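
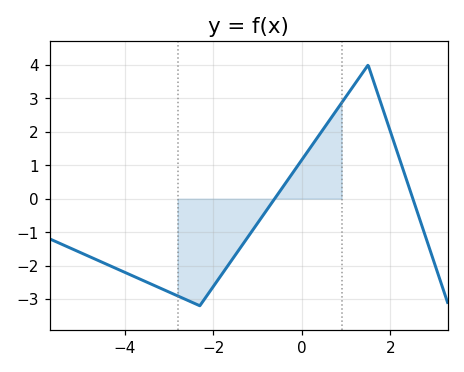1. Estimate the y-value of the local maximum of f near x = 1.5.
4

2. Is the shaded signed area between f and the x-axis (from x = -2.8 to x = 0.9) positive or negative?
negative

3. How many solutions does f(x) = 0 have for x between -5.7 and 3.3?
2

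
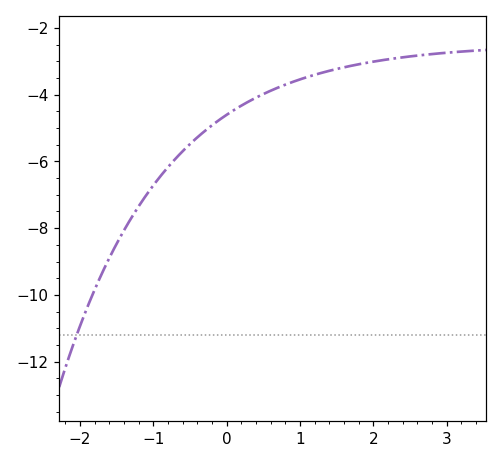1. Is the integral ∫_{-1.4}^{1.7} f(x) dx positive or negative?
negative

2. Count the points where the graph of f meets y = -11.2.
1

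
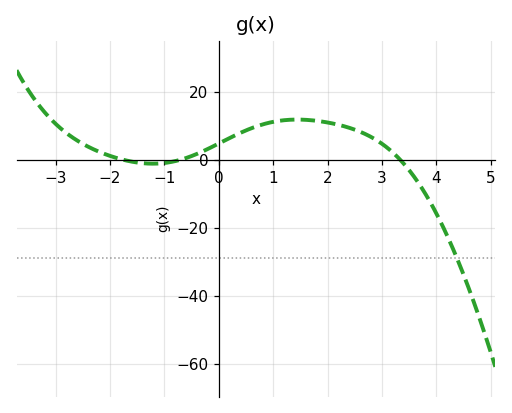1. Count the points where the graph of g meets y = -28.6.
1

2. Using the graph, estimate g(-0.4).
1.91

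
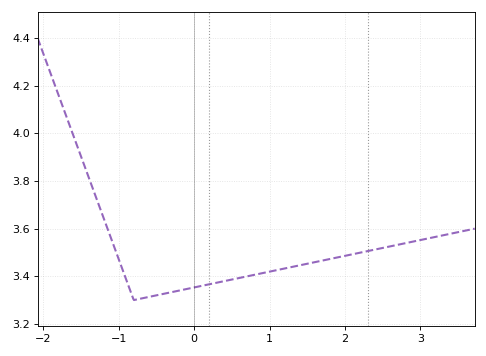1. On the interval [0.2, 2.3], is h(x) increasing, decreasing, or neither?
increasing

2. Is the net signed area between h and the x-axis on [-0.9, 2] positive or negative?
positive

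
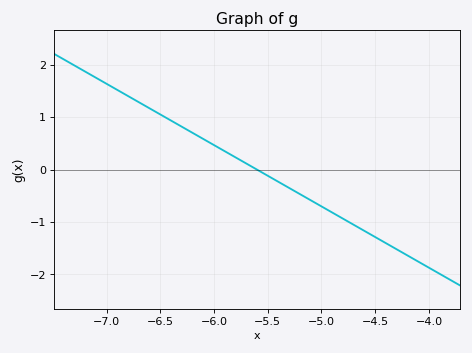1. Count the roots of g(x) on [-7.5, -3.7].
1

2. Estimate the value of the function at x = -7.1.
1.8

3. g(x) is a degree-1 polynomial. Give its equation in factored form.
y = -1.17(x + 5.6)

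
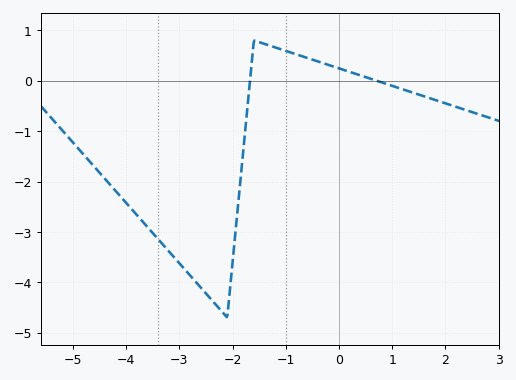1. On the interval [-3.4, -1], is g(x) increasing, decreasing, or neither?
neither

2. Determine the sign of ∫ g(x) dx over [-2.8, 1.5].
negative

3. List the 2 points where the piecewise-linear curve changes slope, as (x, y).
(-2.1, -4.7); (-1.6, 0.8)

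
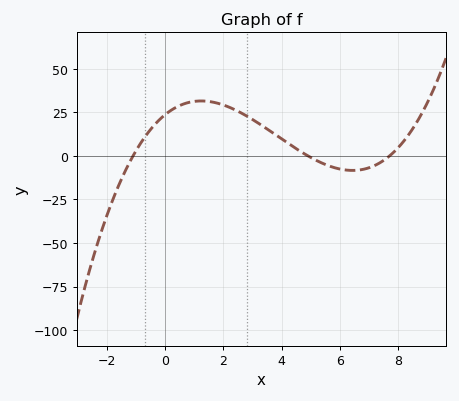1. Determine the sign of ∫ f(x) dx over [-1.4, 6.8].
positive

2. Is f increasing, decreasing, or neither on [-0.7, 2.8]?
neither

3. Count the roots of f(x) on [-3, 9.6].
3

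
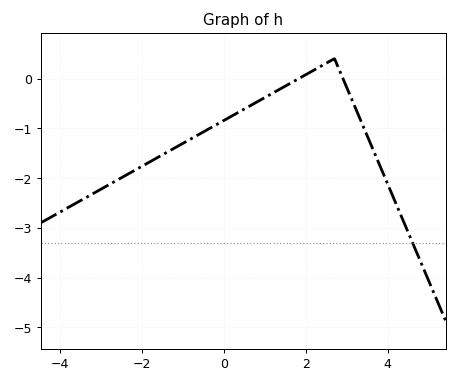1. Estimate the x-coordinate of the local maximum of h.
2.6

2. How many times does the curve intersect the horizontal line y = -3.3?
1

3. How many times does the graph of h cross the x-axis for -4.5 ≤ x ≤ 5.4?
2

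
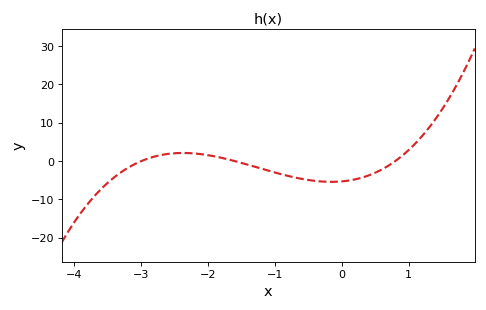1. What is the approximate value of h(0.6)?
-2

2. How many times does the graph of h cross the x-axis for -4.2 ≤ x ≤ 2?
3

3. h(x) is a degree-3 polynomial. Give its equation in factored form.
y = 1.38(x + 3)(x + 1.6)(x - 0.8)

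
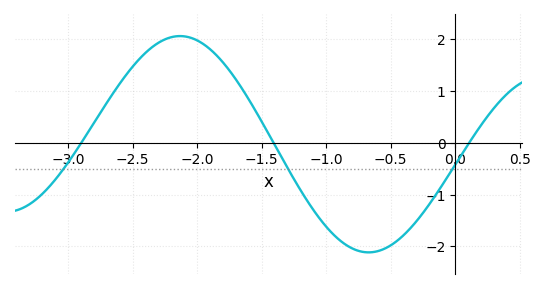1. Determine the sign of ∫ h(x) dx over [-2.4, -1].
positive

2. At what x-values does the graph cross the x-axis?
-2.9, -1.4, 0.1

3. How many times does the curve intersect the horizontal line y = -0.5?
3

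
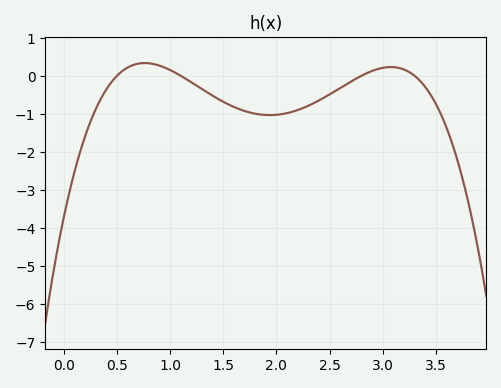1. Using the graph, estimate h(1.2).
-0.2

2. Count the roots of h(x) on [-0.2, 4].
4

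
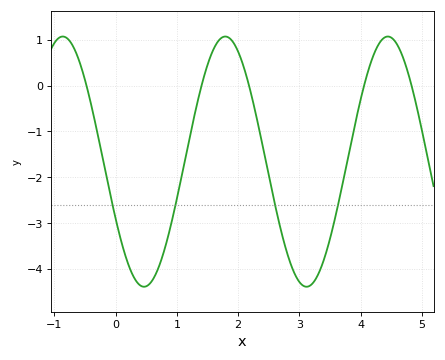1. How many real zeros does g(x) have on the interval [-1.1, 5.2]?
5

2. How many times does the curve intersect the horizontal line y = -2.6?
4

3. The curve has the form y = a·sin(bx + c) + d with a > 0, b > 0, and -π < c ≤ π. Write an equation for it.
y = 2.73sin(2.4x - 2.7) - 1.66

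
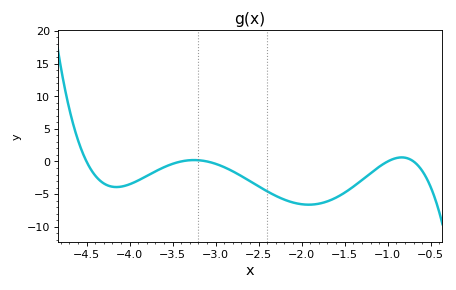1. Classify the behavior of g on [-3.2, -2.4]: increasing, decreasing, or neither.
decreasing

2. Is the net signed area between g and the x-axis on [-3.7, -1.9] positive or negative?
negative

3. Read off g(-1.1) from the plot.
-0.82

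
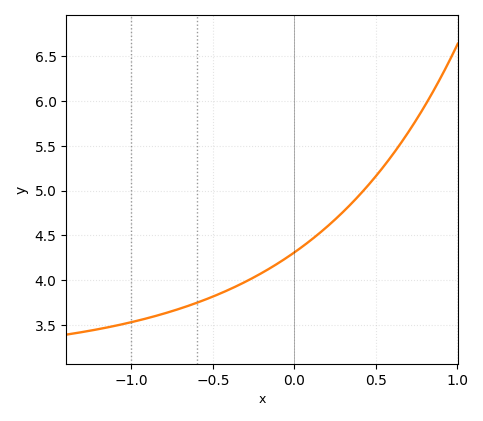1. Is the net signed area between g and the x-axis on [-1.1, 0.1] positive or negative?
positive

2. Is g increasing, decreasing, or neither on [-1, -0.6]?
increasing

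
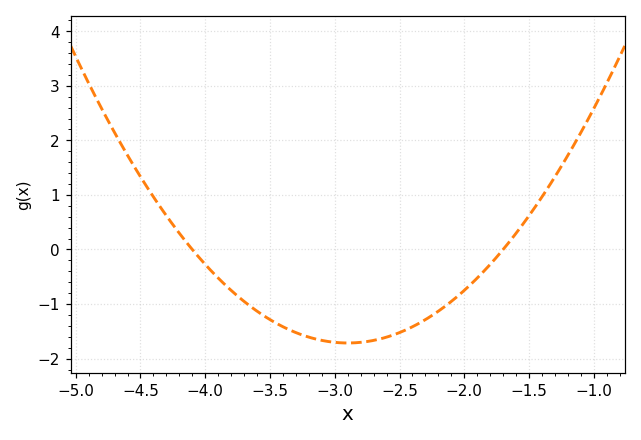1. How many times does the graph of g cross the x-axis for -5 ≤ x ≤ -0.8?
2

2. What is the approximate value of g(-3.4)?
-1.4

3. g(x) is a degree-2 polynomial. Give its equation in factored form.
y = 1.19(x + 4.1)(x + 1.7)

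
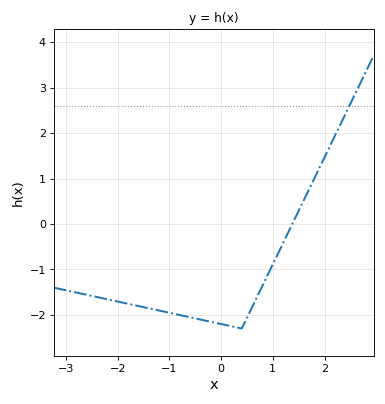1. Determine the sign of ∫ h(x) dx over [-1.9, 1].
negative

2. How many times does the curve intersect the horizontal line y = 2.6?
1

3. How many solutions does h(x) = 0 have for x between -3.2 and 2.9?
1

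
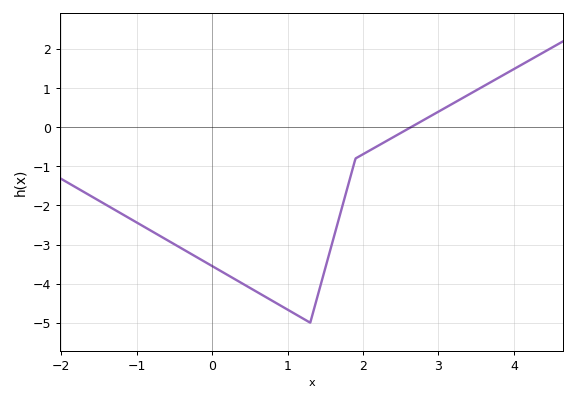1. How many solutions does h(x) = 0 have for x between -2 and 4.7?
1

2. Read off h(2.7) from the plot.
0.071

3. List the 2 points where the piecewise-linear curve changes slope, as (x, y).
(1.3, -5); (1.9, -0.8)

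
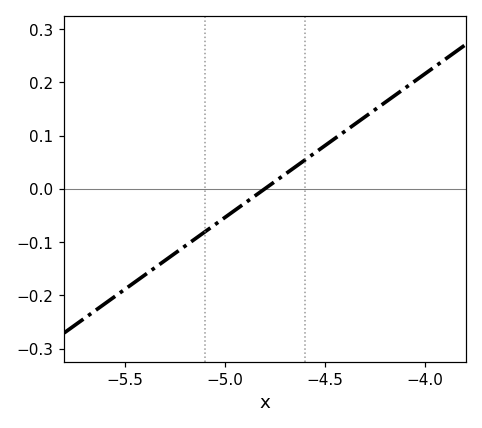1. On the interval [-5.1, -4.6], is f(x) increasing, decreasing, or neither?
increasing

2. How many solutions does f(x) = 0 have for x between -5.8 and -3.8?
1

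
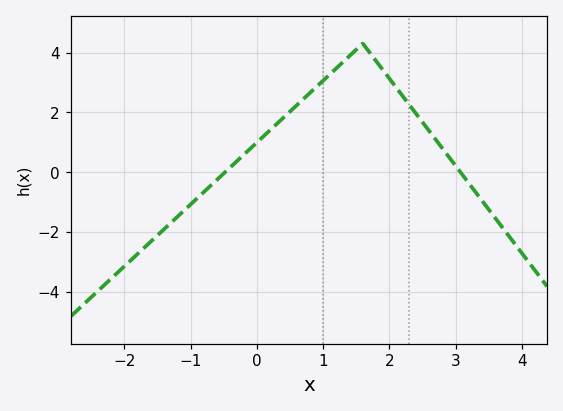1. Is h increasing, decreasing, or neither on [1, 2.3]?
neither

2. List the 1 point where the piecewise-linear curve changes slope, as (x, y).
(1.6, 4.3)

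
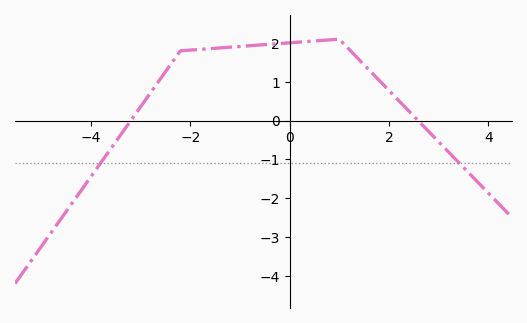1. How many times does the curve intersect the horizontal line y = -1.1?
2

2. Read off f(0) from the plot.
2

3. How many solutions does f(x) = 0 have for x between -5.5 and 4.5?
2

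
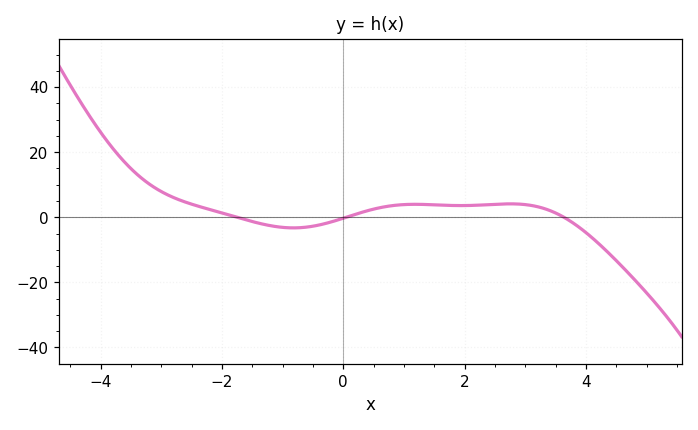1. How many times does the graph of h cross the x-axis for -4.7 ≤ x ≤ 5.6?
3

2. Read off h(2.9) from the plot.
4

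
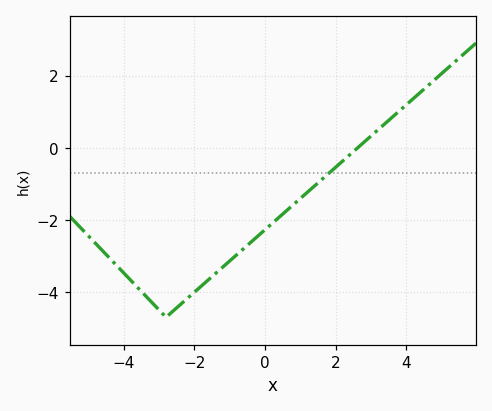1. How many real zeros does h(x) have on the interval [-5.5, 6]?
1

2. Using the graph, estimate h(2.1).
-0.457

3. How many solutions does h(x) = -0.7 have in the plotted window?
1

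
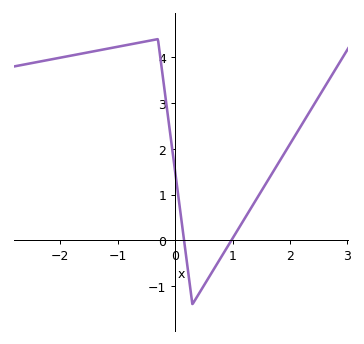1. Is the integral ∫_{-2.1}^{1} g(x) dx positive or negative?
positive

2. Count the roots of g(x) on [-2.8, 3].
2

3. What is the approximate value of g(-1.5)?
4.11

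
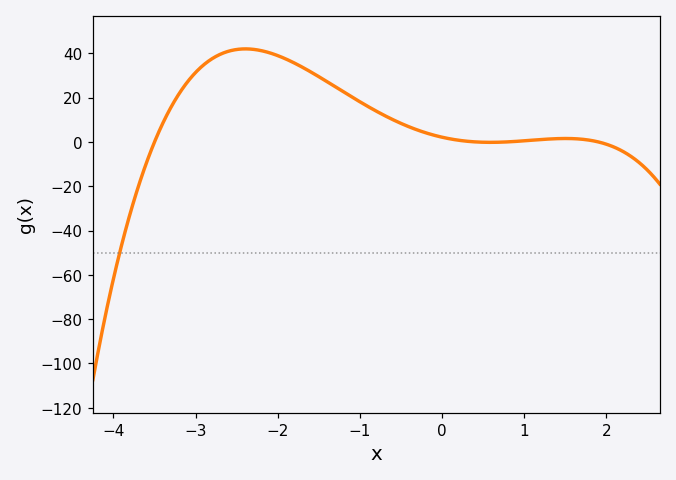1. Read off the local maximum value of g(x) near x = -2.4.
42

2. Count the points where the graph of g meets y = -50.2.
1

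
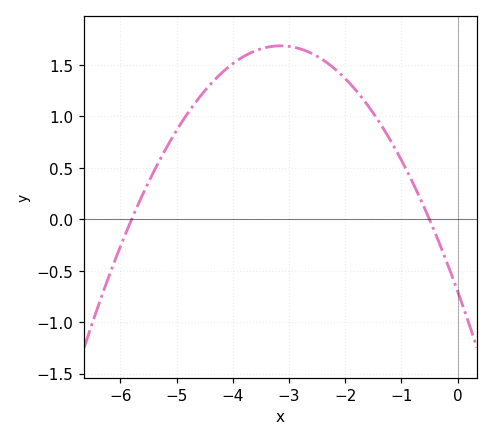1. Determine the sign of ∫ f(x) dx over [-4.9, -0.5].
positive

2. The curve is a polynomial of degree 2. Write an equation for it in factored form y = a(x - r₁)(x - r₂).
y = -0.24(x + 5.8)(x + 0.5)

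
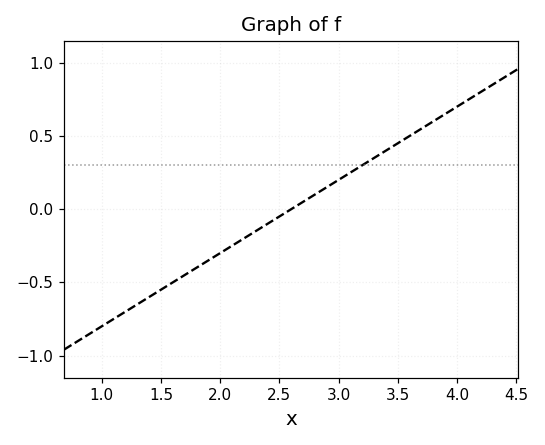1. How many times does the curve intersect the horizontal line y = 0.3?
1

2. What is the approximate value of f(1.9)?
-0.35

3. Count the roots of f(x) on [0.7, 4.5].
1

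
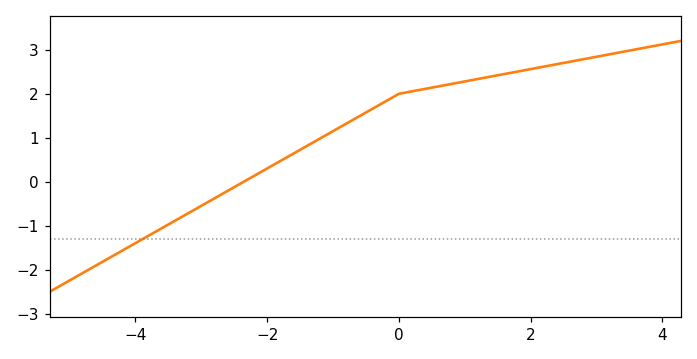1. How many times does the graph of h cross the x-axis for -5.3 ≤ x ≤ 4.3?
1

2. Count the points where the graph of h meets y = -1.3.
1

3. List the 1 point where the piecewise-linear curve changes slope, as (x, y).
(0, 2)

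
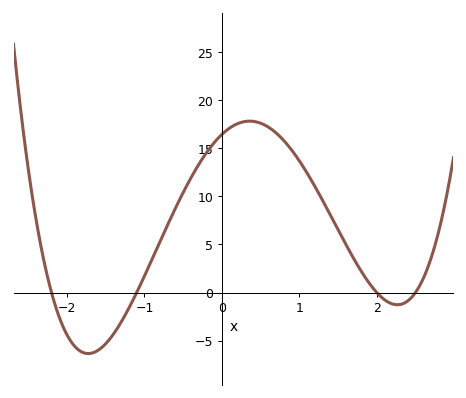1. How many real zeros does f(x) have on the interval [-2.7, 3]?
4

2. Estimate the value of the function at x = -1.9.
-5.5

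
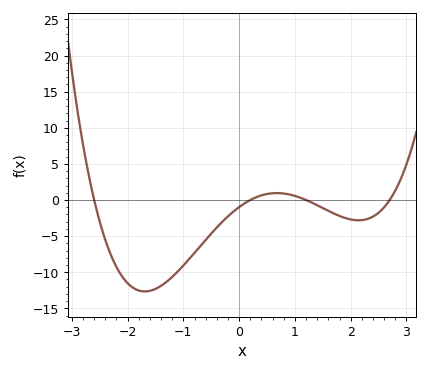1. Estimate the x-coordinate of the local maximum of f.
0.7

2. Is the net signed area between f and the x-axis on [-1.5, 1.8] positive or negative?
negative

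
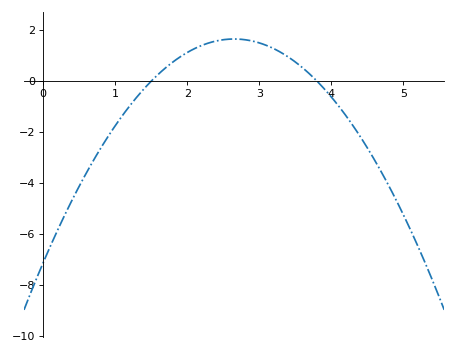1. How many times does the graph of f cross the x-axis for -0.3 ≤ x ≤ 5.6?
2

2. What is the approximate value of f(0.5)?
-4.12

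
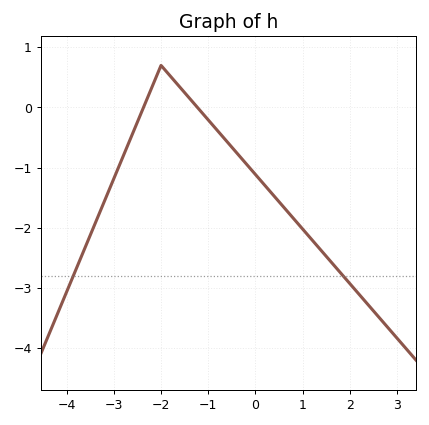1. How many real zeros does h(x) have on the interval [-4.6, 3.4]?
2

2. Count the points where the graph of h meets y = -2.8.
2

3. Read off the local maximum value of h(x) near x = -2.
0.698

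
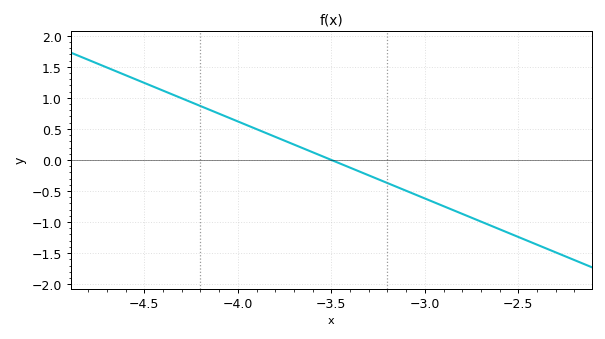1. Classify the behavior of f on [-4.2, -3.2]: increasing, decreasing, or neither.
decreasing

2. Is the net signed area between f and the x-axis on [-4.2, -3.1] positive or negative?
positive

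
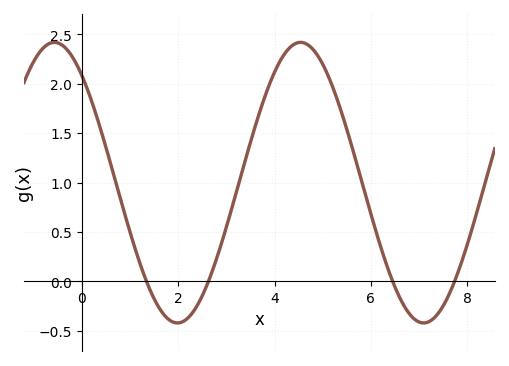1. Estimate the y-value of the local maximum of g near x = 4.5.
2.4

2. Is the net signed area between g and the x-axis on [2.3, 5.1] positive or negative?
positive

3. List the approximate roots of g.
1.4, 2.6, 6.4, 7.8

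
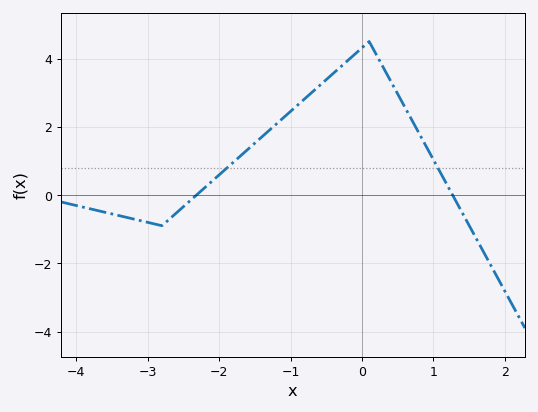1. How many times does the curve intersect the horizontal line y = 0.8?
2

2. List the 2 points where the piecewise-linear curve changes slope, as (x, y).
(-2.8, -0.9); (0.1, 4.5)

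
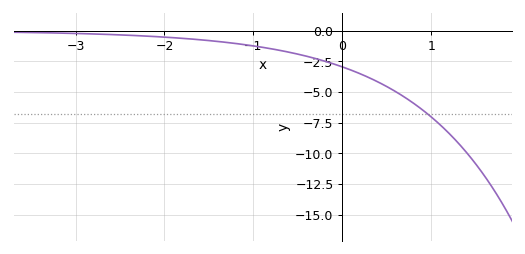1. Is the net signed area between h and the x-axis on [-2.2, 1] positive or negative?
negative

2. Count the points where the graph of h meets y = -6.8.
1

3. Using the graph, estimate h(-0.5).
-2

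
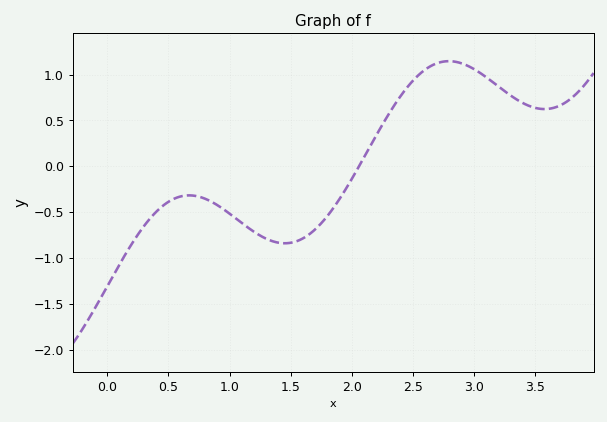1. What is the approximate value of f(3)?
1.05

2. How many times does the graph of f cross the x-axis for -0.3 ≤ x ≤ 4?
1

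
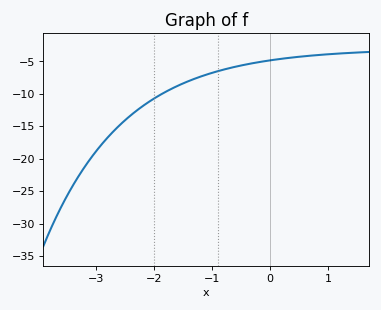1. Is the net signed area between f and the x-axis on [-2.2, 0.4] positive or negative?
negative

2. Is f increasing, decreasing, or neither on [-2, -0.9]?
increasing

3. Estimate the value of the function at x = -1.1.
-7.05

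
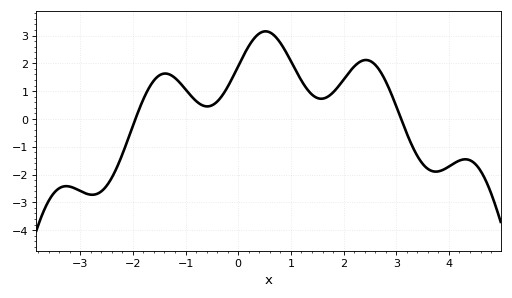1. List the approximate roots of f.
-1.95, 3.09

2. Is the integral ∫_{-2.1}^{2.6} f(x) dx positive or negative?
positive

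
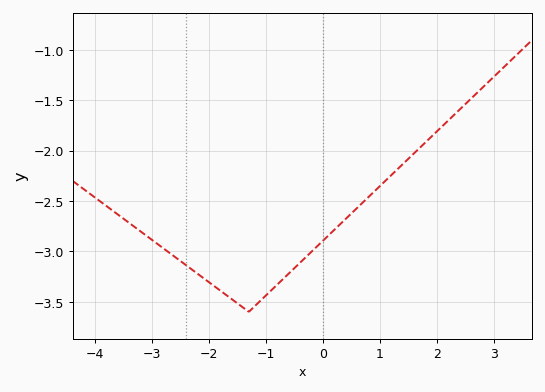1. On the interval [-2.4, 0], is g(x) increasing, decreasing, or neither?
neither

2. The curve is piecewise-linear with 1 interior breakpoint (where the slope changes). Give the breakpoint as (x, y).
(-1.3, -3.6)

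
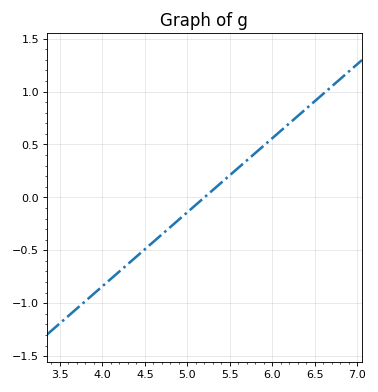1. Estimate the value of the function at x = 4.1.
-0.75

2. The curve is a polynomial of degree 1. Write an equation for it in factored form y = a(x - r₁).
y = 0.7(x - 5.2)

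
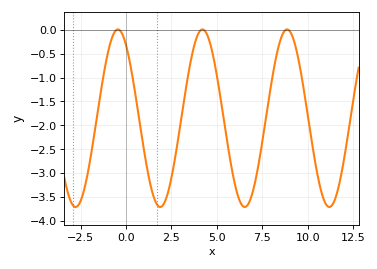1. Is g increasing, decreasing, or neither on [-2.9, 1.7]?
neither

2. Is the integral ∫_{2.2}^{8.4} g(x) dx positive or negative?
negative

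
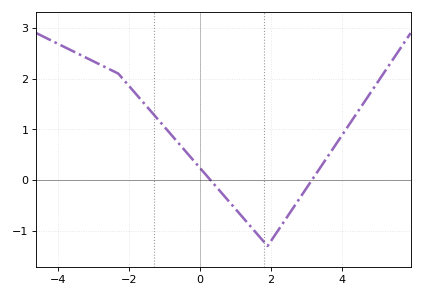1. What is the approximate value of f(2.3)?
-0.9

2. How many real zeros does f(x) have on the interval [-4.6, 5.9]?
2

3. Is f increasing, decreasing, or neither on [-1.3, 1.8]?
decreasing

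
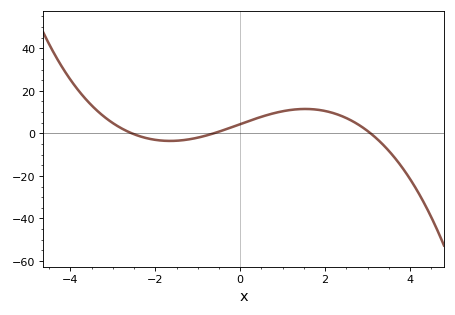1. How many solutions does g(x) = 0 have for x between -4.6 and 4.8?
3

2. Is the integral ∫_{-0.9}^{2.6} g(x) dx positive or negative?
positive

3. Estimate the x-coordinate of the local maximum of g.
1.6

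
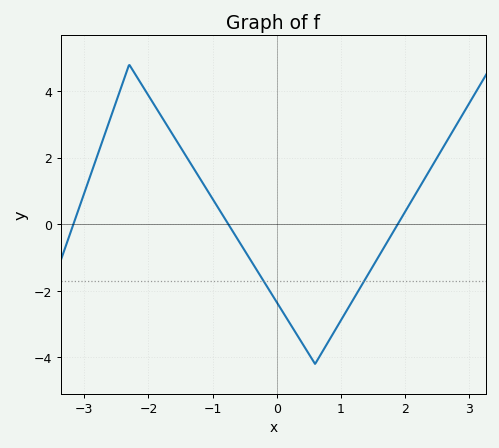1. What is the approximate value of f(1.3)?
-1.92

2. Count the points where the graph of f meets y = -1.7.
2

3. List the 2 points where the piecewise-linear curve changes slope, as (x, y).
(-2.3, 4.8); (0.6, -4.2)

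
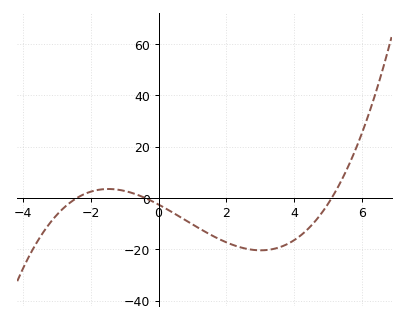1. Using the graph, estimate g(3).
-20.4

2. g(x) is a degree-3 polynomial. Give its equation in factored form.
y = 0.53(x + 2.4)(x + 0.4)(x - 5.1)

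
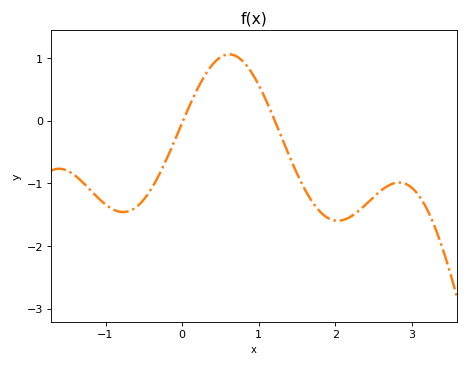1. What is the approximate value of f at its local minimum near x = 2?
-1.6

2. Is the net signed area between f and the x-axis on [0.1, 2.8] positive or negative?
negative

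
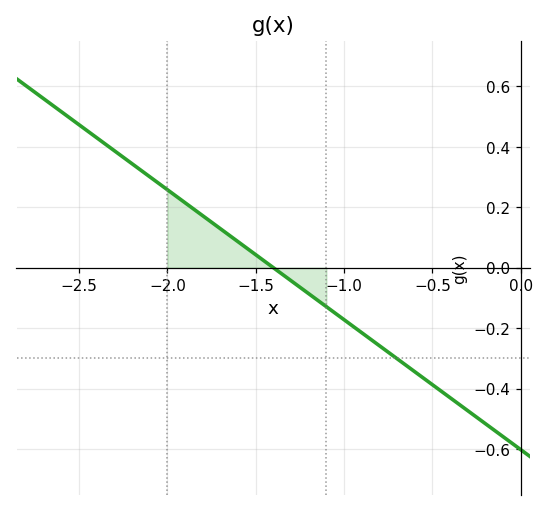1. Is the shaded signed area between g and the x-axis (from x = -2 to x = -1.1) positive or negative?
positive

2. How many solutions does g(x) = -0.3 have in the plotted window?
1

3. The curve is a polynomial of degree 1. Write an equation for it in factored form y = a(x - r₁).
y = -0.43(x + 1.4)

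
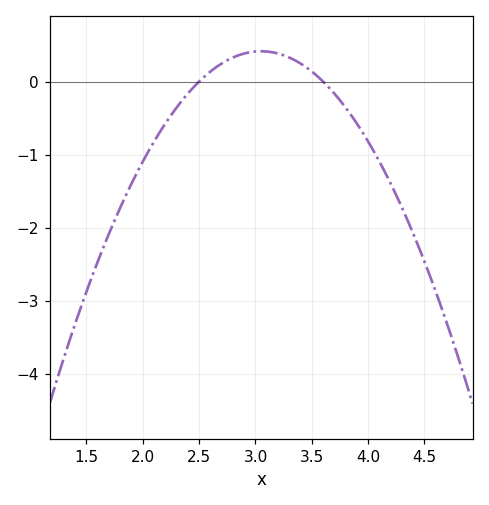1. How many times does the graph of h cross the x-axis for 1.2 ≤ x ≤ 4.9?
2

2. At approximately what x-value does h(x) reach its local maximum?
3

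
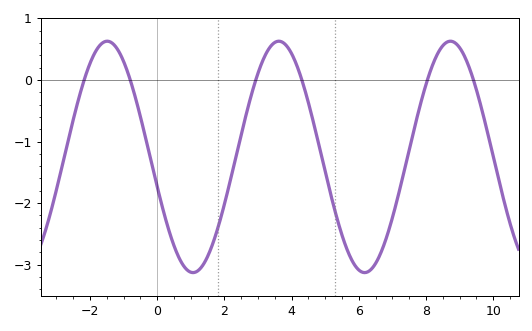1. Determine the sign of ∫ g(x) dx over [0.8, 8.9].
negative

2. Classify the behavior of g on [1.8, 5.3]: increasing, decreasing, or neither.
neither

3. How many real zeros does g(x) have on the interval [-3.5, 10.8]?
6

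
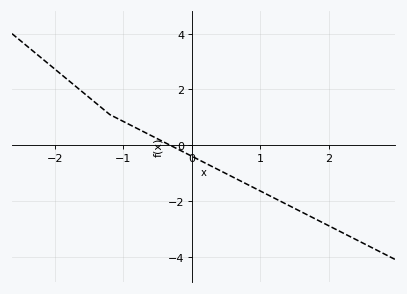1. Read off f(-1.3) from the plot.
1.3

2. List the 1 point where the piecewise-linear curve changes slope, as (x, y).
(-1.2, 1.1)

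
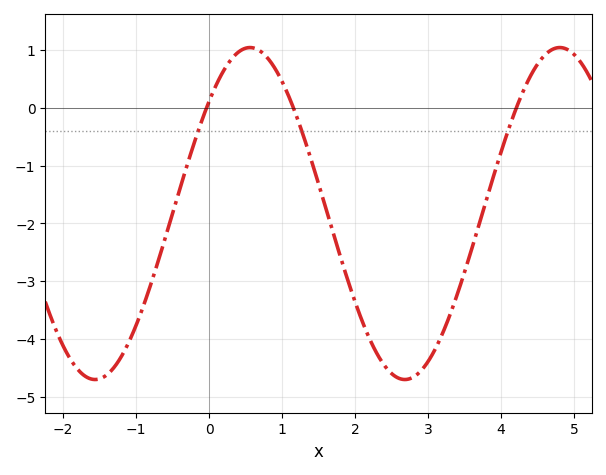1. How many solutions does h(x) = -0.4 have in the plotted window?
3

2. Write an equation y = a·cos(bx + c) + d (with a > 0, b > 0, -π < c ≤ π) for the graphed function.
y = 2.87cos(1.48x - 0.83) - 1.83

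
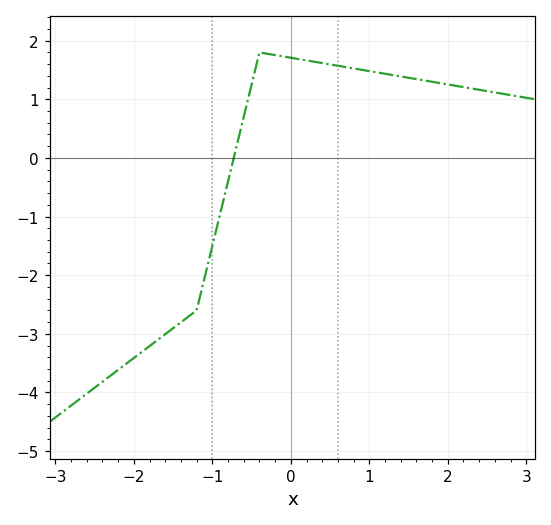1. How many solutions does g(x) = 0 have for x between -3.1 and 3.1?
1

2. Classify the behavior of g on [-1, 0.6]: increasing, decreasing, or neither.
neither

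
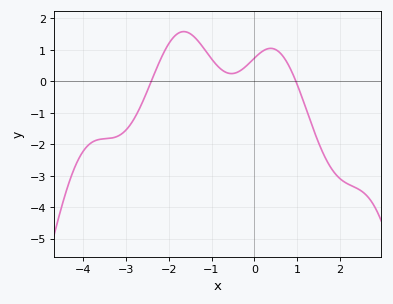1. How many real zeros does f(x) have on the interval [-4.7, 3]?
2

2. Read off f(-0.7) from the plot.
0.313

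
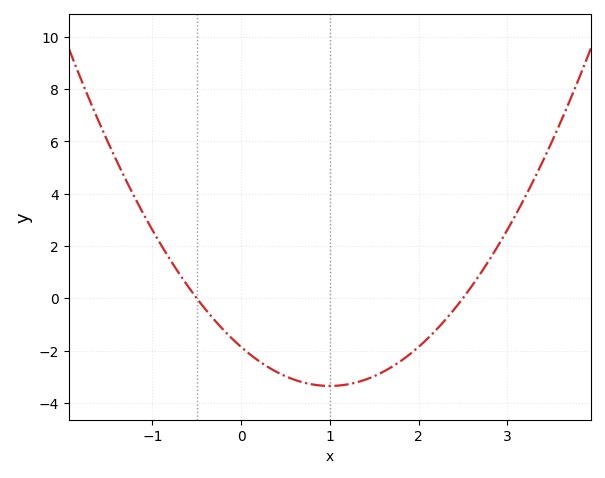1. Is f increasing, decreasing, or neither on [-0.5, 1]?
decreasing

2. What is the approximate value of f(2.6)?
0.462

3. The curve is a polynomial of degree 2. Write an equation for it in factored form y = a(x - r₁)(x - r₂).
y = 1.49(x + 0.5)(x - 2.5)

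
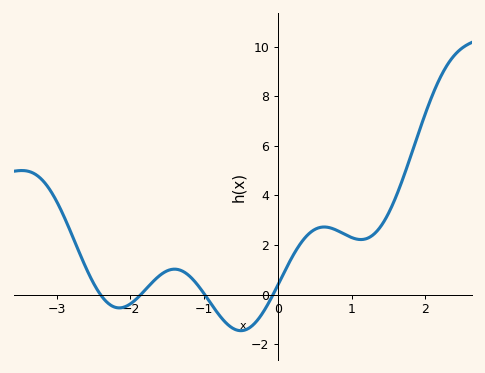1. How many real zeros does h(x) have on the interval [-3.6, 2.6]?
4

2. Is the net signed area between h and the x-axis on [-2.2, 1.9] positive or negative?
positive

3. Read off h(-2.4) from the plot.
0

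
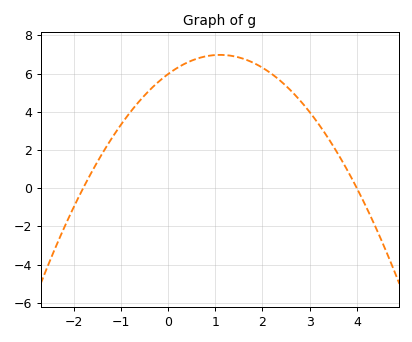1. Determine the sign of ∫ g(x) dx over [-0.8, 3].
positive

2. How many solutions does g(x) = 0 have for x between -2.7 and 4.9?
2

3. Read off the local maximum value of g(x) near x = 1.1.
6.98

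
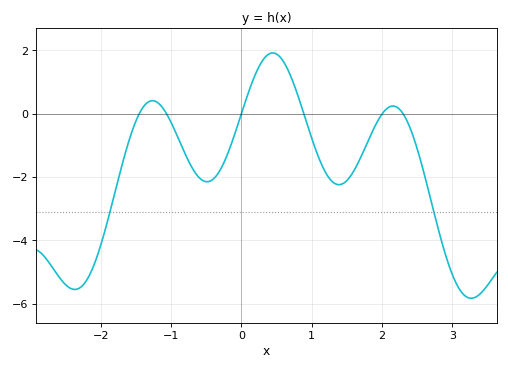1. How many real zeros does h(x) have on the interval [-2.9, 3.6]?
6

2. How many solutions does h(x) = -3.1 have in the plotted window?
2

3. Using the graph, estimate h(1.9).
-0.4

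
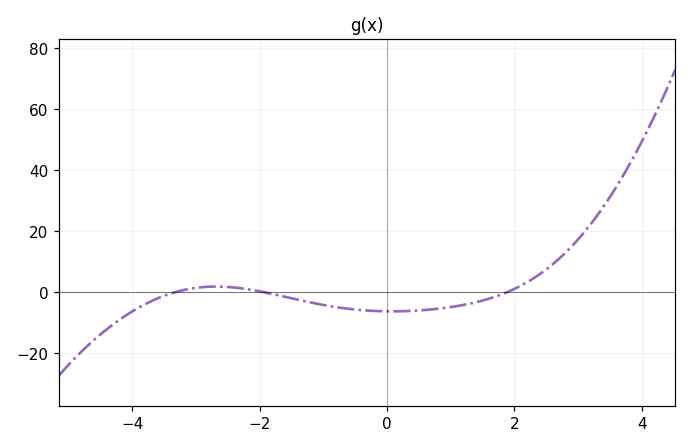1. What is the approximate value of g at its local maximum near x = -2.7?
1.84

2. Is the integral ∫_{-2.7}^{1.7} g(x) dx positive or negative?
negative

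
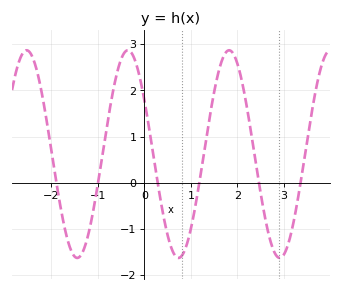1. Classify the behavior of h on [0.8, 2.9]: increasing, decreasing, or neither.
neither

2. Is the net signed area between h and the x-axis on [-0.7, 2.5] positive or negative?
positive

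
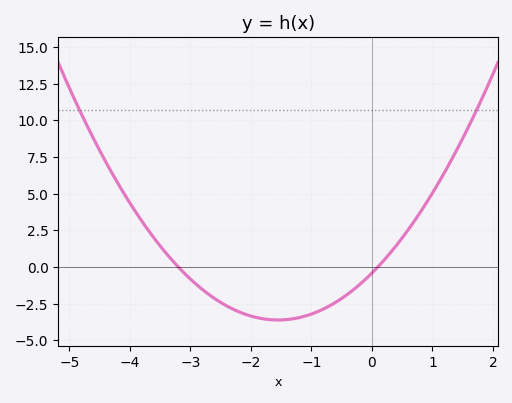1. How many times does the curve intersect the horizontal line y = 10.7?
2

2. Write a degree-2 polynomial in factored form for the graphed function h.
y = 1.33(x + 3.2)(x - 0.1)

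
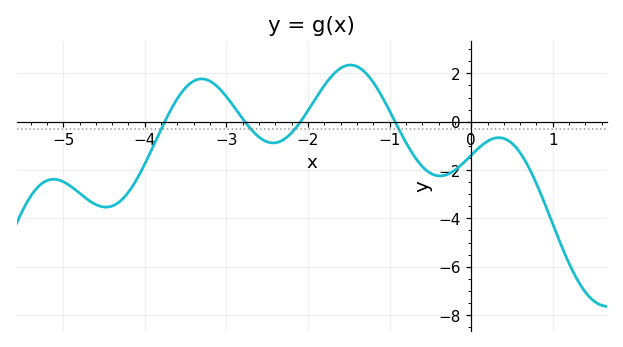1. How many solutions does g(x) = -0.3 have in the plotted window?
4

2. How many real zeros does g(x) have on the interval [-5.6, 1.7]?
4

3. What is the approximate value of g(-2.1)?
-0.04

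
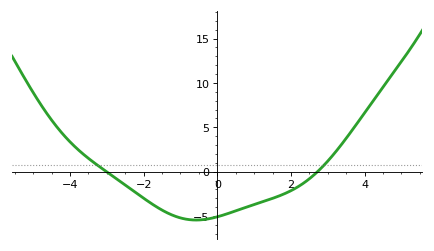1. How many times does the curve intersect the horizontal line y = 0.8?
2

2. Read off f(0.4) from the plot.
-4.5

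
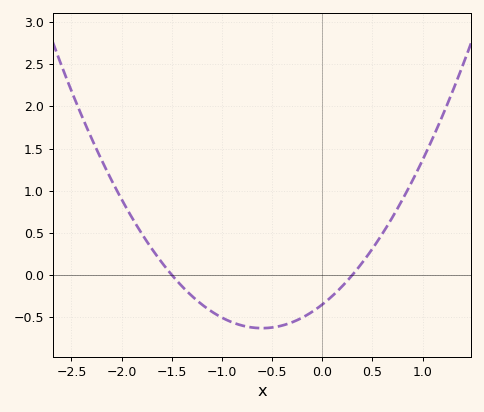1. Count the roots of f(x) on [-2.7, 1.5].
2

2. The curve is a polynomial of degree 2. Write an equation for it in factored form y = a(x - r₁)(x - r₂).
y = 0.78(x + 1.5)(x - 0.3)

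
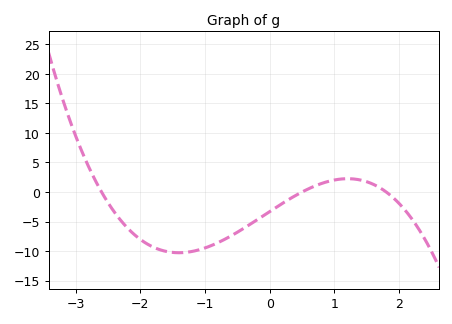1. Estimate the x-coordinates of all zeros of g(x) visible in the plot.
-2.6, 0.5, 1.8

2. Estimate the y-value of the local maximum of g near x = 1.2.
2.25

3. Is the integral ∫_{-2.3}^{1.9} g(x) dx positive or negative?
negative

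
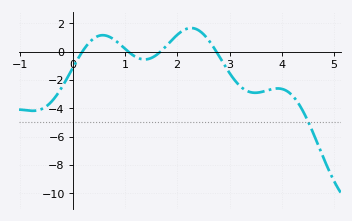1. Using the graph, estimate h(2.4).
1.53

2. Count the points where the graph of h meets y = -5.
1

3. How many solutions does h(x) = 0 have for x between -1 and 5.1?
4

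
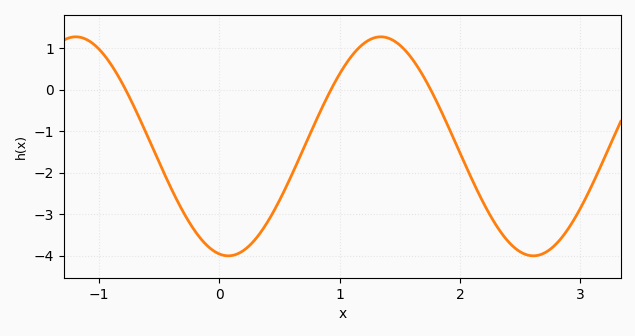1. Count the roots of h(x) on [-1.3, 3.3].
3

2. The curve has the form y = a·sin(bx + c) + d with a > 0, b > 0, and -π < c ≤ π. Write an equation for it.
y = 2.64sin(2.48x - 1.76) - 1.36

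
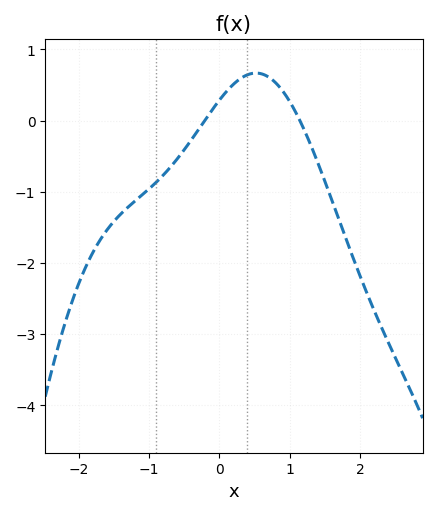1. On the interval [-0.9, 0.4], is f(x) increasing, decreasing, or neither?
increasing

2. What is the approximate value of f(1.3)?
-0.343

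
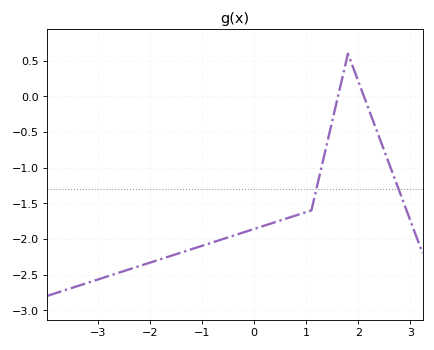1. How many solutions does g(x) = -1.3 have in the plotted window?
2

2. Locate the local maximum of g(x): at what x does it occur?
1.8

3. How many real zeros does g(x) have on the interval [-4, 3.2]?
2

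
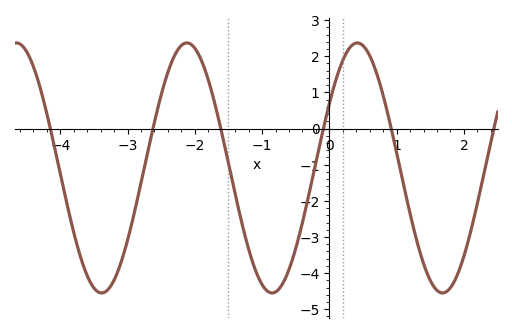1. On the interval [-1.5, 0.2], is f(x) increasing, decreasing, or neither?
neither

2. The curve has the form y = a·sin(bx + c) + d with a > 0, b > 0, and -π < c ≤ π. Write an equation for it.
y = 3.46sin(2.5x + 0.54) - 1.09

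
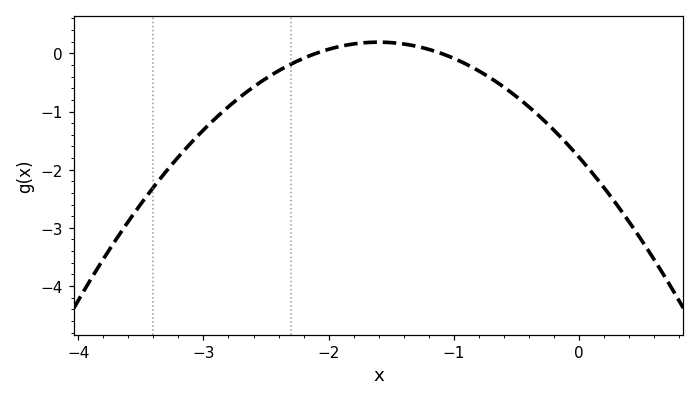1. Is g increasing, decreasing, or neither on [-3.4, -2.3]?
increasing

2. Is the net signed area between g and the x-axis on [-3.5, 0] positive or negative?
negative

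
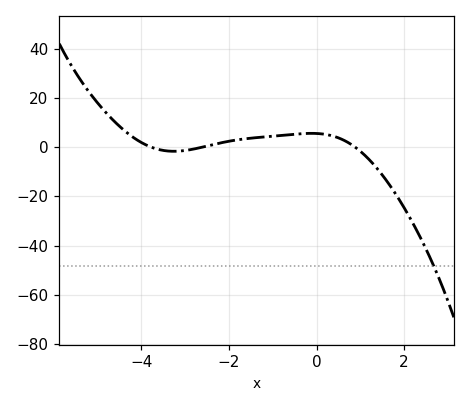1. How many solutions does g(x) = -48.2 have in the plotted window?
1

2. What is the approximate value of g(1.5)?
-11.3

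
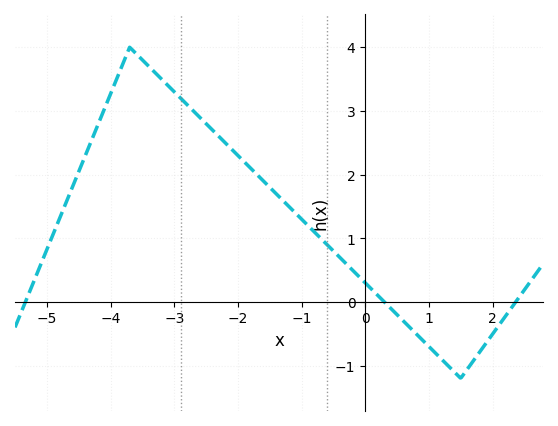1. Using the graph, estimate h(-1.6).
1.9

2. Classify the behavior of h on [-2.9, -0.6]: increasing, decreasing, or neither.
decreasing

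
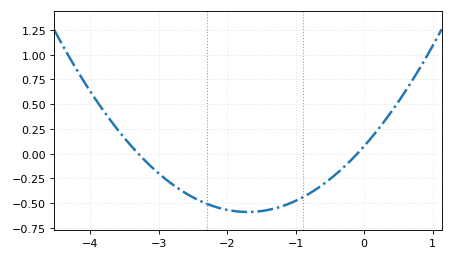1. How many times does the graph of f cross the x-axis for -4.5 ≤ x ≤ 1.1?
2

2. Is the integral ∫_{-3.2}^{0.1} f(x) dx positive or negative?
negative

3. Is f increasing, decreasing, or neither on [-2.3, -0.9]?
neither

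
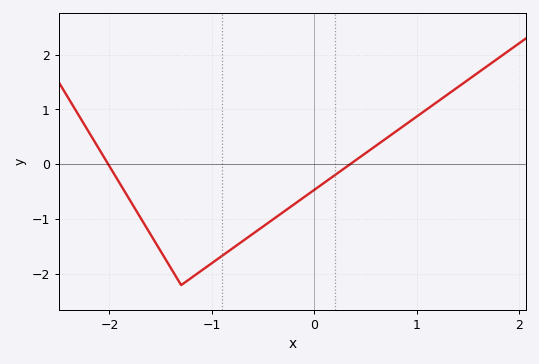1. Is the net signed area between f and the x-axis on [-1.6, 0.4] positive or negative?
negative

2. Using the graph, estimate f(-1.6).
-1.27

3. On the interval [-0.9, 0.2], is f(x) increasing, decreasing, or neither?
increasing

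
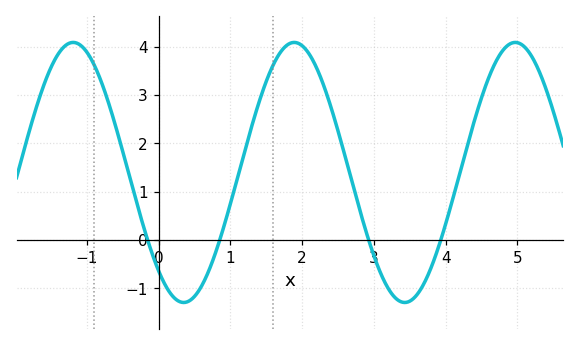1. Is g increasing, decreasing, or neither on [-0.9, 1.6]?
neither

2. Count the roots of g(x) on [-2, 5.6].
4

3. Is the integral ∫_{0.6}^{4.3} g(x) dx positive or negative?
positive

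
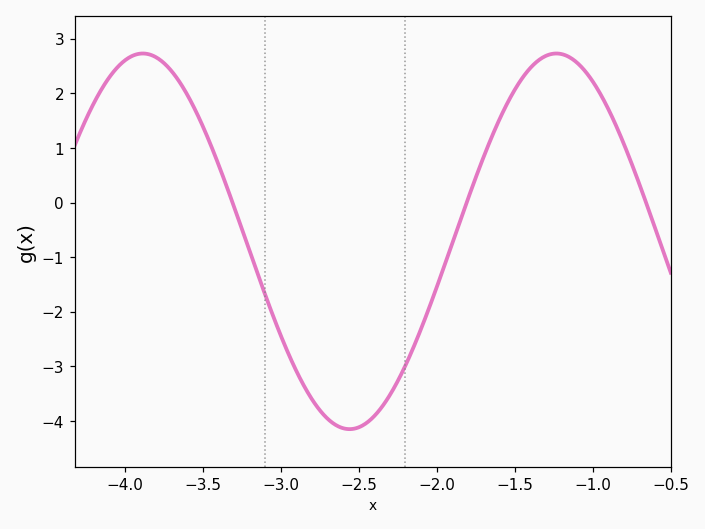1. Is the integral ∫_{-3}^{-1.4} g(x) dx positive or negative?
negative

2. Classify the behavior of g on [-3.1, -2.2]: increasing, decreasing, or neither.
neither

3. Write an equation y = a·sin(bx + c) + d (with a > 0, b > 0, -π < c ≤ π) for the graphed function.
y = 3.44sin(2.4x - 1.8) - 0.71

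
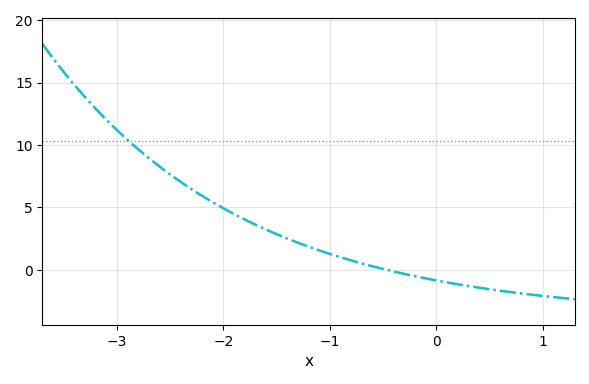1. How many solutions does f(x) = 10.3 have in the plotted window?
1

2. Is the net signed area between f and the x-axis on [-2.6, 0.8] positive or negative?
positive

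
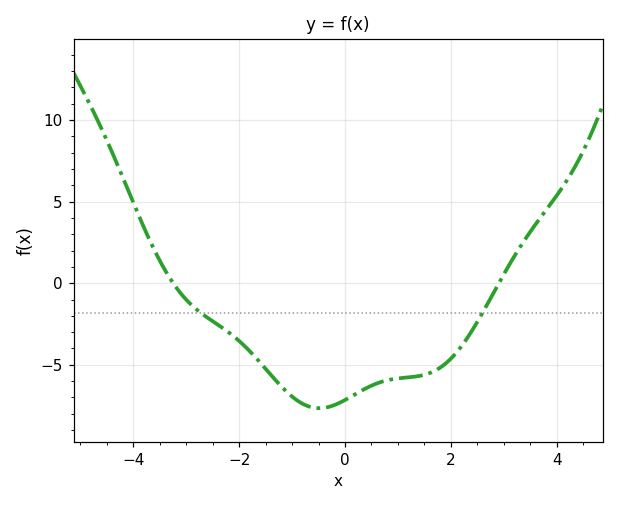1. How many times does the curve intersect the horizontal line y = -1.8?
2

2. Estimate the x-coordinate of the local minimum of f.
-0.4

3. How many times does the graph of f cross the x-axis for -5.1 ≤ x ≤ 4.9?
2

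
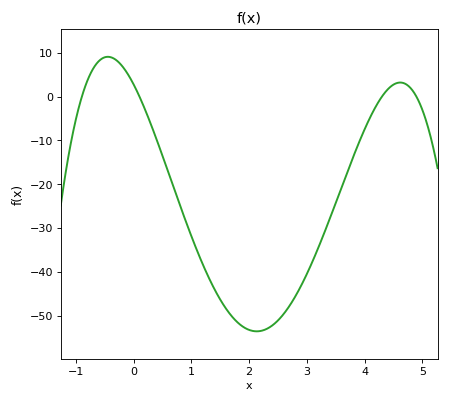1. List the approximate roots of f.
-0.9, 0.1, 4.3, 4.9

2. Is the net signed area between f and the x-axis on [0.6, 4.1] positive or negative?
negative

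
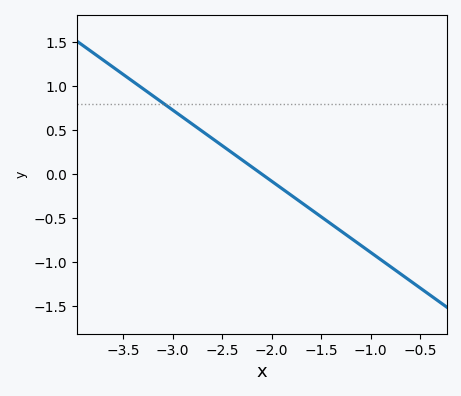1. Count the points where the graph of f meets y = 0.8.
1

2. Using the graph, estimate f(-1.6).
-0.4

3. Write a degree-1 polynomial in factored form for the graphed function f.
y = -0.81(x + 2.1)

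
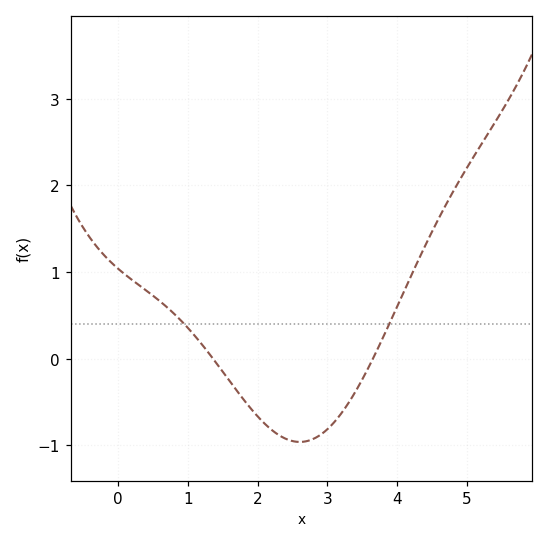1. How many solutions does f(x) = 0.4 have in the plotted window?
2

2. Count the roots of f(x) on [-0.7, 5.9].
2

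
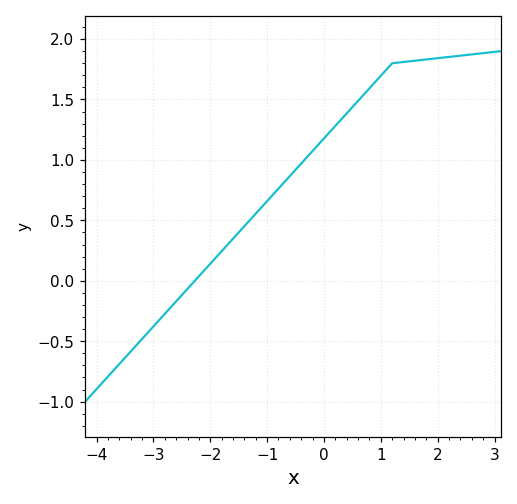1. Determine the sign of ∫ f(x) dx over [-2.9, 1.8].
positive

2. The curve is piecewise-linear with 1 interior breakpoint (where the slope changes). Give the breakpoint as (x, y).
(1.2, 1.8)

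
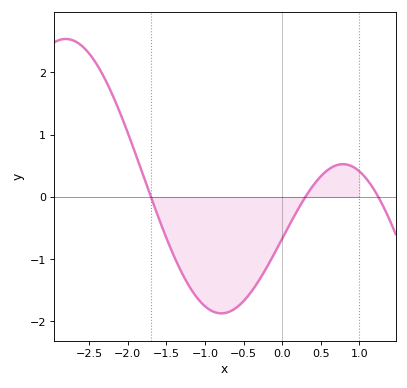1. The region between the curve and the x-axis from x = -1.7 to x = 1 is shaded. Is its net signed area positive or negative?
negative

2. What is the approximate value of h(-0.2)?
-1.13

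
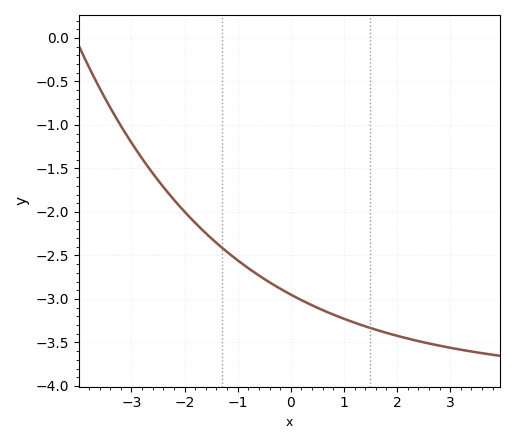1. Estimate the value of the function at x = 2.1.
-3.44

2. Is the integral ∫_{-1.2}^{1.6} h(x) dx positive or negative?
negative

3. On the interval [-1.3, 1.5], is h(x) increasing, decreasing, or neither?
decreasing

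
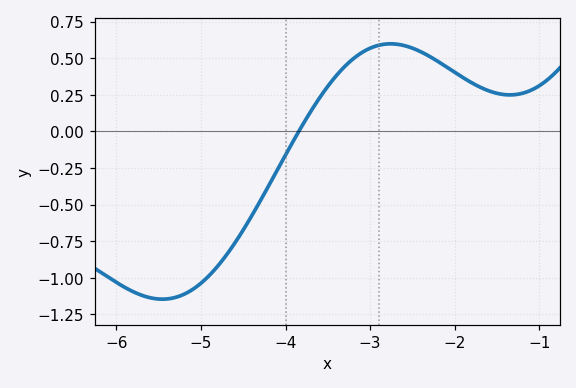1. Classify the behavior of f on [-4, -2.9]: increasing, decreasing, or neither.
increasing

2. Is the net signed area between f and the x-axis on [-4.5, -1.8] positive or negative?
positive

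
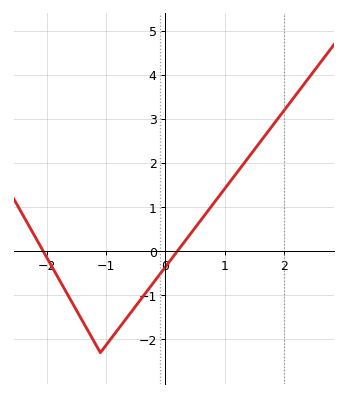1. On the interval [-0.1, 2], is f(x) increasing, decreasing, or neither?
increasing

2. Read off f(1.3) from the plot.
1.9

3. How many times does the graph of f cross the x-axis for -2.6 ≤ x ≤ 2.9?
2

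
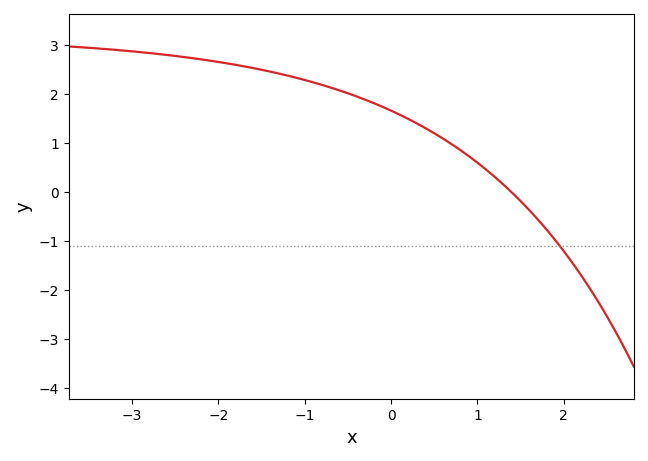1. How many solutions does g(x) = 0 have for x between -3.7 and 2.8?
1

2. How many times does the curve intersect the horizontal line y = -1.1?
1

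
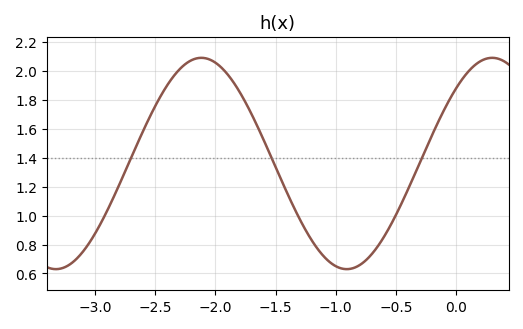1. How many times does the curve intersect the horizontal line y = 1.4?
3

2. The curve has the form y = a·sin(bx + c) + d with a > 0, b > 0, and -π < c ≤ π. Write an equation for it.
y = 0.73sin(2.6x + 0.79) + 1.36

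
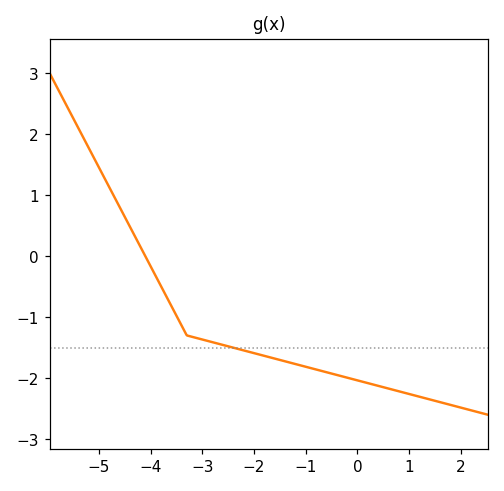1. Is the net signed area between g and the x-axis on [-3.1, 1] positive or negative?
negative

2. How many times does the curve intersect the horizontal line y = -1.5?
1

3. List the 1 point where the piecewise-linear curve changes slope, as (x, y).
(-3.3, -1.3)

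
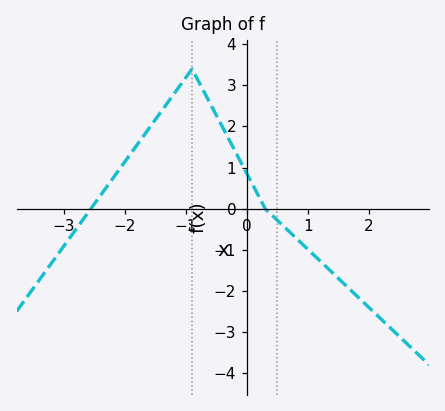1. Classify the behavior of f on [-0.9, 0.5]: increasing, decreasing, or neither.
decreasing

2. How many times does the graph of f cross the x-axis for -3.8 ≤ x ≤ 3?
2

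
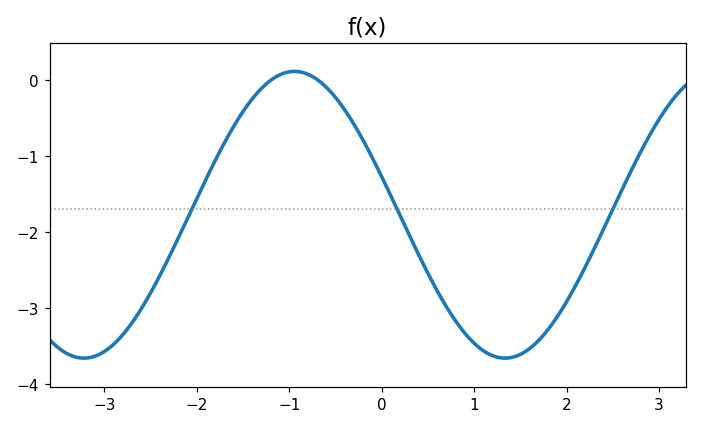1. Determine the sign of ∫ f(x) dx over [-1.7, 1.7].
negative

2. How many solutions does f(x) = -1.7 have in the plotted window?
3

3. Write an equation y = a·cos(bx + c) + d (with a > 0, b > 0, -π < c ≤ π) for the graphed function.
y = 1.89cos(1.4x + 1.3) - 1.77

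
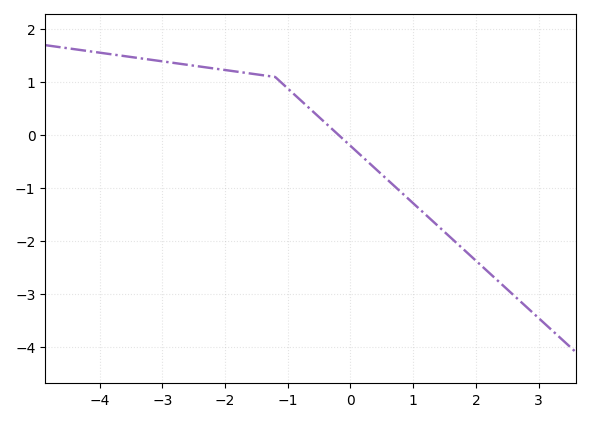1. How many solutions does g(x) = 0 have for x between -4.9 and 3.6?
1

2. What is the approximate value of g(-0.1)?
-0.091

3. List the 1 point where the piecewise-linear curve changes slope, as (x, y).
(-1.2, 1.1)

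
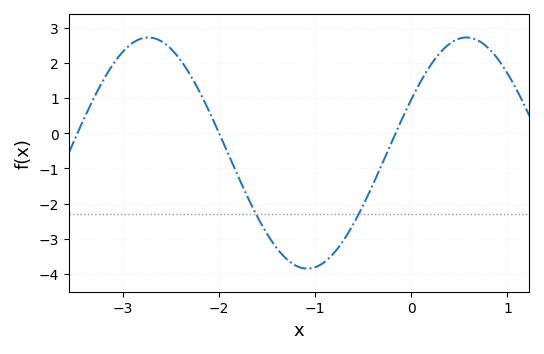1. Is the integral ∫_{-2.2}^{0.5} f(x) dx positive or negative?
negative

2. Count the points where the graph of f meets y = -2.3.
2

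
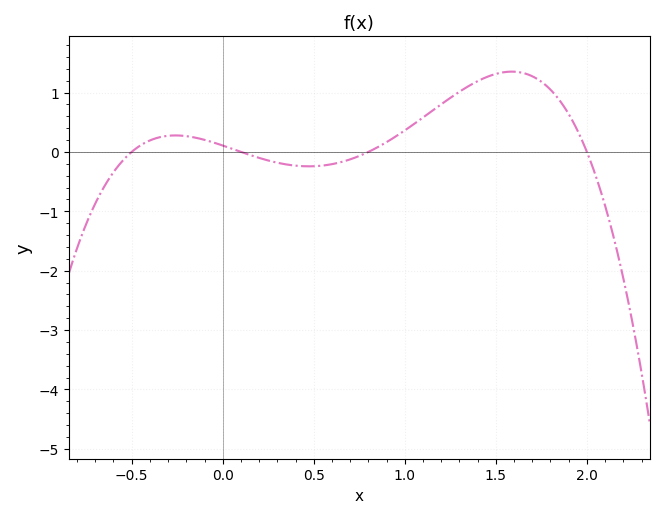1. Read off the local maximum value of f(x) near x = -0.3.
0.3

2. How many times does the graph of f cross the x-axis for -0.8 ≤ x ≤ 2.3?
4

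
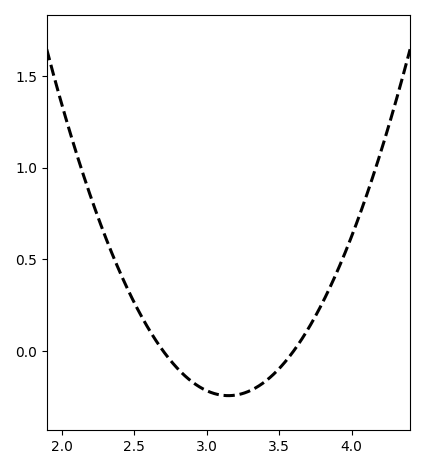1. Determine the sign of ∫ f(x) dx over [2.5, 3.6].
negative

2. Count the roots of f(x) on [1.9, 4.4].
2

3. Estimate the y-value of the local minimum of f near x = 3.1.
-0.243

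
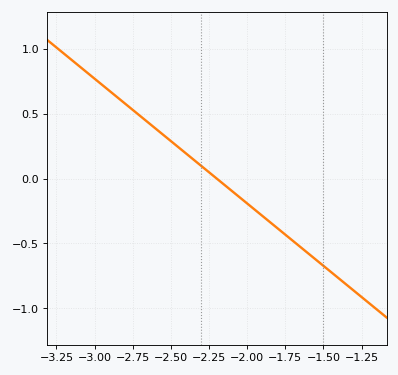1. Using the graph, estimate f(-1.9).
-0.3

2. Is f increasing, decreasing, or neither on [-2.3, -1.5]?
decreasing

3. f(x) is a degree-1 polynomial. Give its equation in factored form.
y = -0.96(x + 2.2)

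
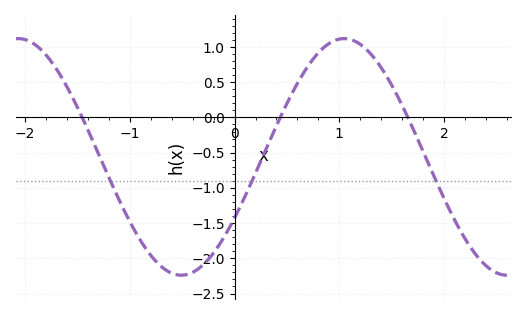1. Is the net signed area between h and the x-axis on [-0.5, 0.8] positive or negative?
negative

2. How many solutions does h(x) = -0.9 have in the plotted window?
3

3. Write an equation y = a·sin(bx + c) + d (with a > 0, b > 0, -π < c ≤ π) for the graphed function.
y = 1.68sin(2x - 0.54) - 0.56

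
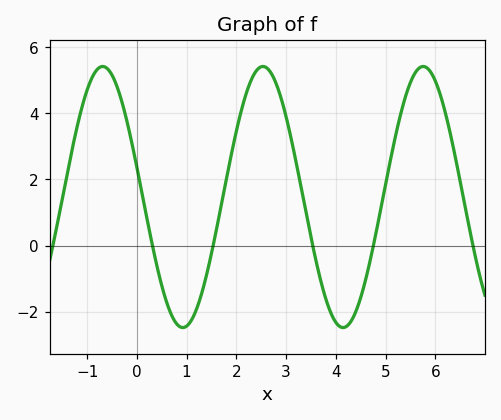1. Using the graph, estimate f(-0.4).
4.8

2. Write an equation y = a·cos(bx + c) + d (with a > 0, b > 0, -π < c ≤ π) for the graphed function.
y = 3.95cos(1.9x + 1.3) + 1.47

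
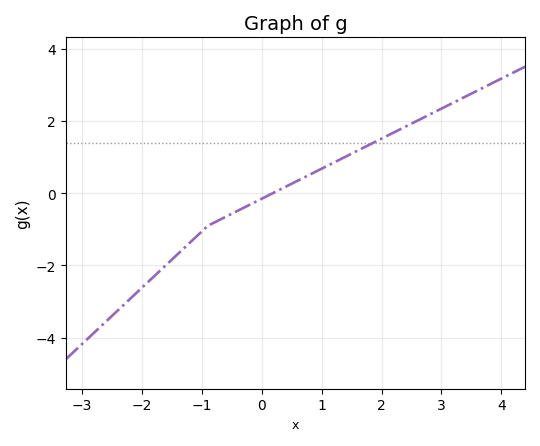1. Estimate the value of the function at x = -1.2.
-1.4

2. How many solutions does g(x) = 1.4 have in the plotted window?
1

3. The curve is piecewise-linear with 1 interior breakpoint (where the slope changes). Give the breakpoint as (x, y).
(-0.9, -0.9)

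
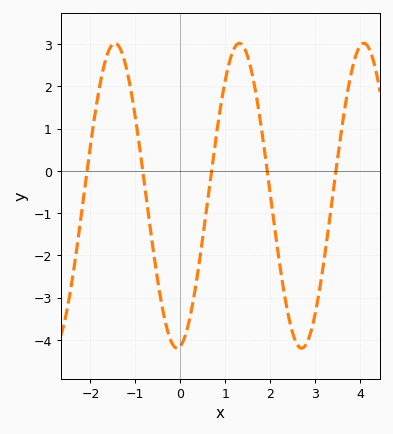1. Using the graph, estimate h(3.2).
-2.1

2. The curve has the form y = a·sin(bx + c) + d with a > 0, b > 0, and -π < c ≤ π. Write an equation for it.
y = 3.61sin(2.3x - 1.4) - 0.59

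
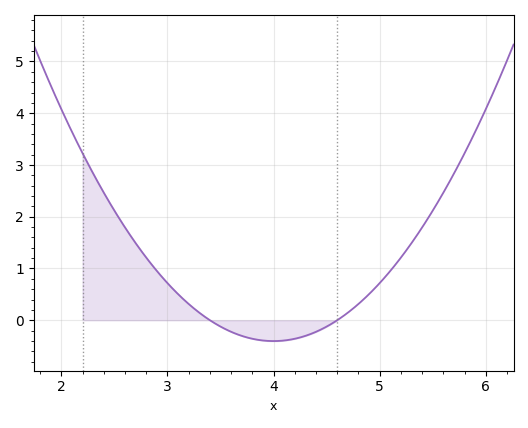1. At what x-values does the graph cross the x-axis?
3.4, 4.6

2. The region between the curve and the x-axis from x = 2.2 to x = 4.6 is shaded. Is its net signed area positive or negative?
positive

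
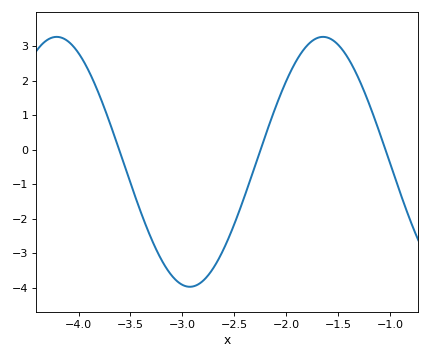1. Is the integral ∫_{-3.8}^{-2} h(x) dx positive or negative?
negative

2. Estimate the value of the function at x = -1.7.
3.24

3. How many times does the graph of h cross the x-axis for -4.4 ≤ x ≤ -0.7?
3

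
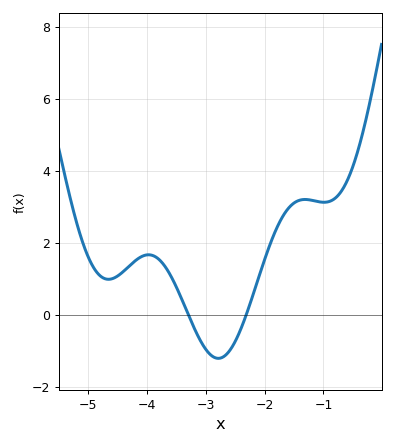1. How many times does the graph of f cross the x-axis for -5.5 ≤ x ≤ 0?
2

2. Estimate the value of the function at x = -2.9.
-1.14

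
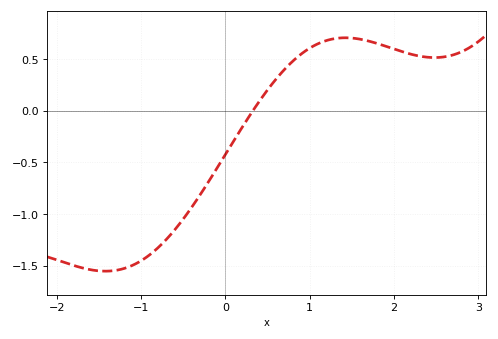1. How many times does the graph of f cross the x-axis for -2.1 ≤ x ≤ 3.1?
1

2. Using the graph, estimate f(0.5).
0.2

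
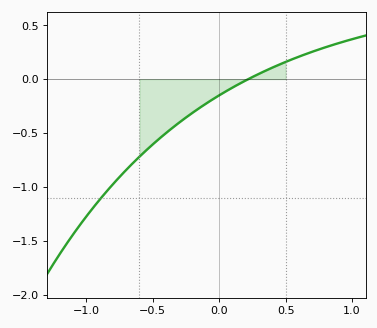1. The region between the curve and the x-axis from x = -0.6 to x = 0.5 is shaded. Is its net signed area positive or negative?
negative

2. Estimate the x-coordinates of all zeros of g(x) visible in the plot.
0.2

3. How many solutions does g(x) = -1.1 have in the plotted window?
1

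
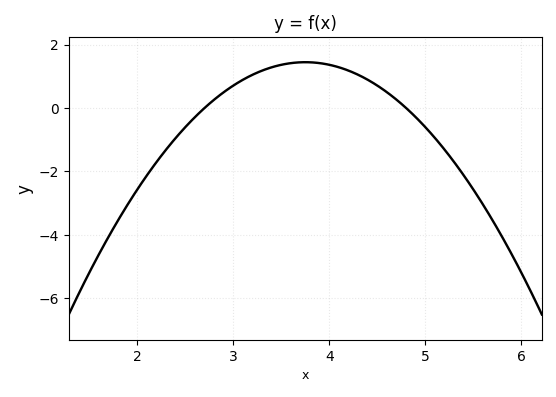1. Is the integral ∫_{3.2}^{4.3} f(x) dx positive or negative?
positive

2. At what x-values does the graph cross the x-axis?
2.7, 4.8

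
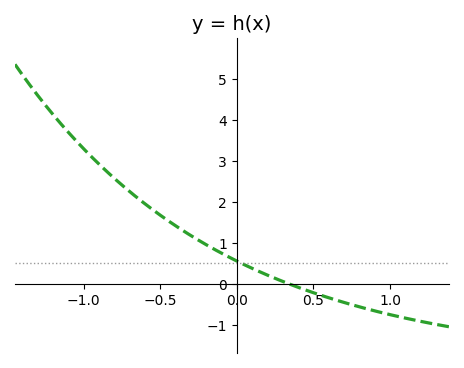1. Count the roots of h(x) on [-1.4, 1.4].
1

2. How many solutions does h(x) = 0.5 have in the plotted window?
1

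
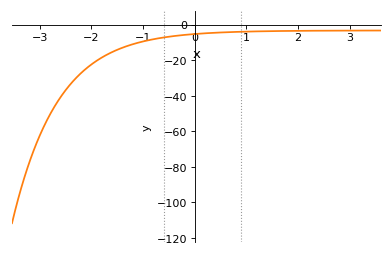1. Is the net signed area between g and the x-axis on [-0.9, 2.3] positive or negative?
negative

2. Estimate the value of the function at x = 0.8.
-4.06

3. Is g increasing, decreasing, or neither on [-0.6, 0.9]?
increasing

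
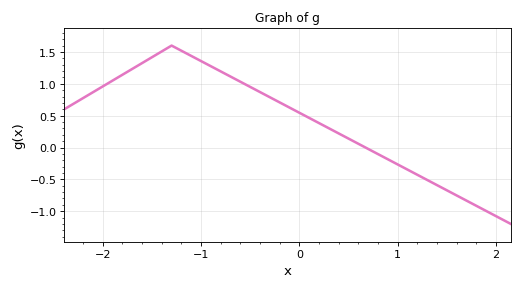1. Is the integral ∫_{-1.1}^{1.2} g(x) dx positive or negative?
positive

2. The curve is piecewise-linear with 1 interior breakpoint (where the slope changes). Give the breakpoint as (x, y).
(-1.3, 1.6)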